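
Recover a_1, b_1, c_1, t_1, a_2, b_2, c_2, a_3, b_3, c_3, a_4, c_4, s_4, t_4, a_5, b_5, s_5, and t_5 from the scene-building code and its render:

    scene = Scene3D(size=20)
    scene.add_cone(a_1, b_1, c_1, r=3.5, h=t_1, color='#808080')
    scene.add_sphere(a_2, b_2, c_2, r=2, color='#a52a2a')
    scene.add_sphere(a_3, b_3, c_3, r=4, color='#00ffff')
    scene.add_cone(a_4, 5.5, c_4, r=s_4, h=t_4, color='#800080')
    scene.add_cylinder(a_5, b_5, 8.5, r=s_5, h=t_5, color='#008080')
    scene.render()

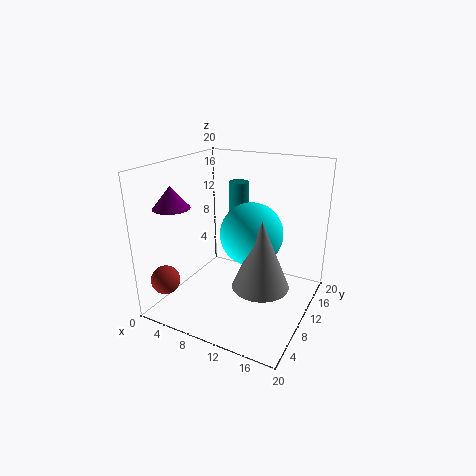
a_1 = 15.5
b_1 = 5.5
c_1 = 6.5
t_1 = 8.5
a_2 = 2
b_2 = 3.5
c_2 = 4.5
a_3 = 13
b_3 = 8
c_3 = 12
a_4 = 2.5
c_4 = 14.5
s_4 = 2.5
t_4 = 3
a_5 = 7.5
b_5 = 15
s_5 = 1.5
t_5 = 8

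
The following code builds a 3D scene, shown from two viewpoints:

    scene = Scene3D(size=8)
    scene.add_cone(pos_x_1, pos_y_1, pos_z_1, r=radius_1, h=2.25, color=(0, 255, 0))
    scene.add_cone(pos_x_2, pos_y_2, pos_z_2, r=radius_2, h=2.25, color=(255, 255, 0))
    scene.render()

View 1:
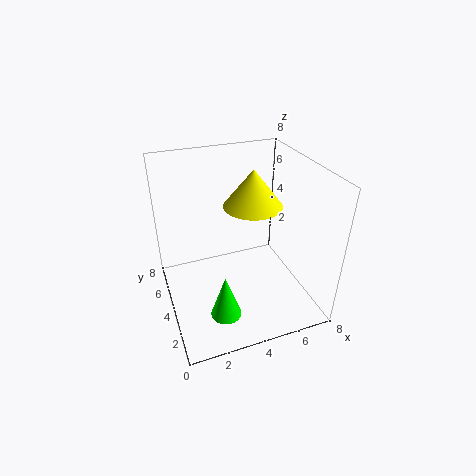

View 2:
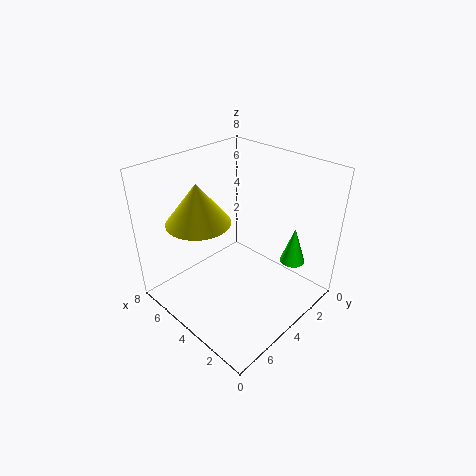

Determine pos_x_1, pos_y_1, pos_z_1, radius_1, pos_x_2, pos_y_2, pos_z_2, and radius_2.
pos_x_1 = 2.25; pos_y_1 = 1; pos_z_1 = 1.75; radius_1 = 0.75; pos_x_2 = 5.5; pos_y_2 = 5.5; pos_z_2 = 5; radius_2 = 1.75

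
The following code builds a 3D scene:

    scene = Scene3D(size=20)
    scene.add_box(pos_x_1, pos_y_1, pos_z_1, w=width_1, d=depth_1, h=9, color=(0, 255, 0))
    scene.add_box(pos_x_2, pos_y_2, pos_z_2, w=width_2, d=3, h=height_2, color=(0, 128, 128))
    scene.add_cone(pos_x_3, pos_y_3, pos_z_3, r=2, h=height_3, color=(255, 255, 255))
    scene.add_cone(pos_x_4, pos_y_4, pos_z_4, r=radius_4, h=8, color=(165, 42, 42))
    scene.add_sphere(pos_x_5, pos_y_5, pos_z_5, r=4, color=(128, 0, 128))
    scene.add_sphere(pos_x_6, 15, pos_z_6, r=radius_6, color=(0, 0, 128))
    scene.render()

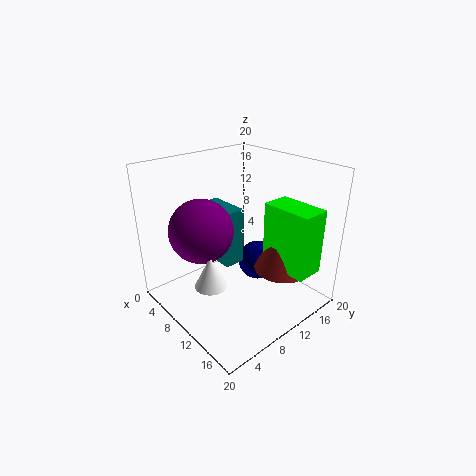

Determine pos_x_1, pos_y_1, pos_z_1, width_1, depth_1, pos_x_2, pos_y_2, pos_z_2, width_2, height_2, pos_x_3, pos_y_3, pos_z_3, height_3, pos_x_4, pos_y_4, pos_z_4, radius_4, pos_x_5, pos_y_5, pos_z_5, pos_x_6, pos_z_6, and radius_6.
pos_x_1 = 12
pos_y_1 = 13
pos_z_1 = 6
width_1 = 7
depth_1 = 4
pos_x_2 = 4
pos_y_2 = 8
pos_z_2 = 6
width_2 = 6
height_2 = 8
pos_x_3 = 13
pos_y_3 = 3
pos_z_3 = 7
height_3 = 4
pos_x_4 = 14
pos_y_4 = 15
pos_z_4 = 5
radius_4 = 4
pos_x_5 = 10
pos_y_5 = 4
pos_z_5 = 13
pos_x_6 = 9
pos_z_6 = 4
radius_6 = 3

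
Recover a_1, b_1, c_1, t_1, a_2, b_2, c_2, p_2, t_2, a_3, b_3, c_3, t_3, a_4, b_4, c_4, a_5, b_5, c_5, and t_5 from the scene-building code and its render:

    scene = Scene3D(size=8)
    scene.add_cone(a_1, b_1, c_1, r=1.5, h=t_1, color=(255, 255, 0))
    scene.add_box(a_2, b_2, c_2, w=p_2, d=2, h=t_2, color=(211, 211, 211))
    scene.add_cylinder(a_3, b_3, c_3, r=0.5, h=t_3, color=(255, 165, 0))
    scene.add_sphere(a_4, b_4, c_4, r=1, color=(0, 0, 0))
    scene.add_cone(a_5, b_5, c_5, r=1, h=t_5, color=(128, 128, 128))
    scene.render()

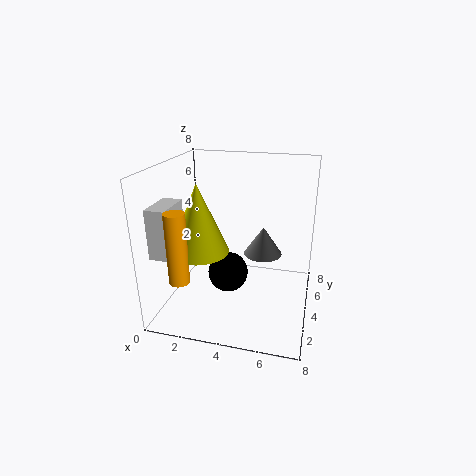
a_1 = 2.5, b_1 = 2, c_1 = 4, t_1 = 3.5, a_2 = 0.5, b_2 = 0.5, c_2 = 4, p_2 = 1, t_2 = 2.5, a_3 = 2, b_3 = 0.5, c_3 = 3, t_3 = 3.5, a_4 = 4, b_4 = 2, c_4 = 3, a_5 = 5.5, b_5 = 3.5, c_5 = 3.5, t_5 = 1.5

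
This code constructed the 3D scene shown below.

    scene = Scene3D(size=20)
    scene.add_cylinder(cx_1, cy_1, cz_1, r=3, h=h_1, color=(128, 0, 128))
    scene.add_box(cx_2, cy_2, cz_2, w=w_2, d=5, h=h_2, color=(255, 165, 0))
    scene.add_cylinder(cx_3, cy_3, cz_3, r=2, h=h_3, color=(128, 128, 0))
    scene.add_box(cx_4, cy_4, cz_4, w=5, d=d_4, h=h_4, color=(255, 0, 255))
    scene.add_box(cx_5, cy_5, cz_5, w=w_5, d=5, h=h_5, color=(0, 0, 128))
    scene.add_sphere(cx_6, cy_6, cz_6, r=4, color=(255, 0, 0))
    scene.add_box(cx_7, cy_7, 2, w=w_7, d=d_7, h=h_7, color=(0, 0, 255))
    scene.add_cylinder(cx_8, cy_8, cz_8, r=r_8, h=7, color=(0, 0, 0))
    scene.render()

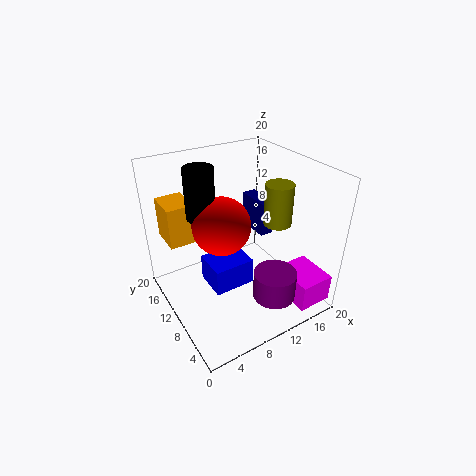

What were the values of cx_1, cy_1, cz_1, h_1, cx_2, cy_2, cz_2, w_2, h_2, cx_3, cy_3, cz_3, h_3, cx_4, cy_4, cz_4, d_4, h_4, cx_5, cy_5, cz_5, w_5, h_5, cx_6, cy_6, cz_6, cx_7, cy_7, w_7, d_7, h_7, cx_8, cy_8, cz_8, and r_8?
cx_1 = 13; cy_1 = 5; cz_1 = 2; h_1 = 4; cx_2 = 2; cy_2 = 15; cz_2 = 8; w_2 = 4; h_2 = 6; cx_3 = 16; cy_3 = 9; cz_3 = 11; h_3 = 6; cx_4 = 15; cy_4 = 1; cz_4 = 1; d_4 = 6; h_4 = 4; cx_5 = 14; cy_5 = 10; cz_5 = 9; w_5 = 2; h_5 = 5; cx_6 = 8; cy_6 = 11; cz_6 = 12; cx_7 = 6; cy_7 = 9; w_7 = 6; d_7 = 5; h_7 = 4; cx_8 = 6; cy_8 = 13; cz_8 = 13; r_8 = 2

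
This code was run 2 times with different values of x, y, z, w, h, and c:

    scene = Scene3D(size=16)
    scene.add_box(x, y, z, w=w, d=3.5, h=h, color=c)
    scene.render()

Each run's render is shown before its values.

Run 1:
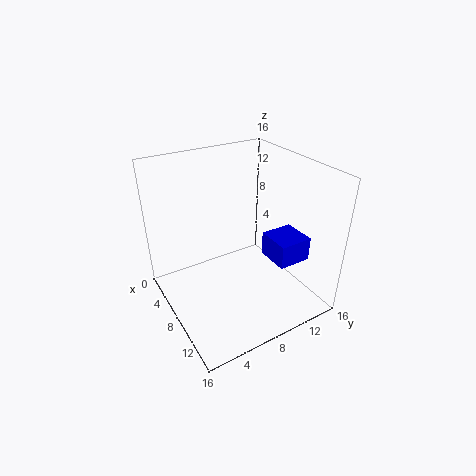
x = 10.5, y = 9.5, z = 7, w = 3.5, h = 2.5, c = 'blue'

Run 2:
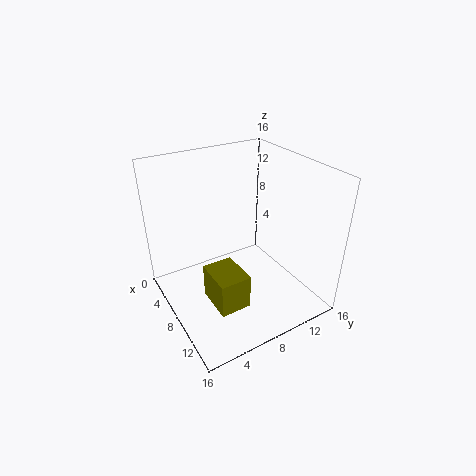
x = 7, y = 4, z = 1, w = 4.5, h = 4, c = 'olive'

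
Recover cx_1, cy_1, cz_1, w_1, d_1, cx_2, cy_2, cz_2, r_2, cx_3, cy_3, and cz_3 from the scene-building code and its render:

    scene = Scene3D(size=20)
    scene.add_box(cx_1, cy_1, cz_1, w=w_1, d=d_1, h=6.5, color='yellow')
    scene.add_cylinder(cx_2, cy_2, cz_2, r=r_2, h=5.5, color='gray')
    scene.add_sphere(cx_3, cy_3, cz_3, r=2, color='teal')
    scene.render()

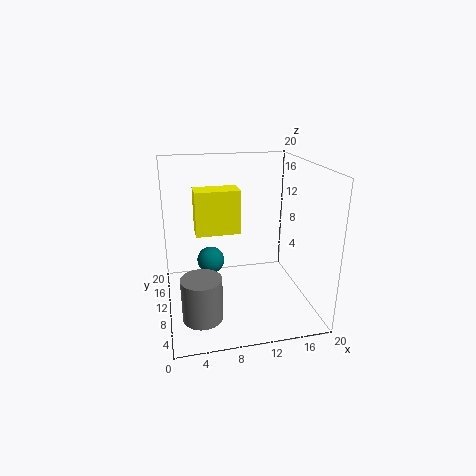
cx_1 = 4.5, cy_1 = 12.5, cz_1 = 9.5, w_1 = 6.5, d_1 = 3.5, cx_2 = 4, cy_2 = 3.5, cz_2 = 2.5, r_2 = 2.5, cx_3 = 6.5, cy_3 = 13, cz_3 = 5.5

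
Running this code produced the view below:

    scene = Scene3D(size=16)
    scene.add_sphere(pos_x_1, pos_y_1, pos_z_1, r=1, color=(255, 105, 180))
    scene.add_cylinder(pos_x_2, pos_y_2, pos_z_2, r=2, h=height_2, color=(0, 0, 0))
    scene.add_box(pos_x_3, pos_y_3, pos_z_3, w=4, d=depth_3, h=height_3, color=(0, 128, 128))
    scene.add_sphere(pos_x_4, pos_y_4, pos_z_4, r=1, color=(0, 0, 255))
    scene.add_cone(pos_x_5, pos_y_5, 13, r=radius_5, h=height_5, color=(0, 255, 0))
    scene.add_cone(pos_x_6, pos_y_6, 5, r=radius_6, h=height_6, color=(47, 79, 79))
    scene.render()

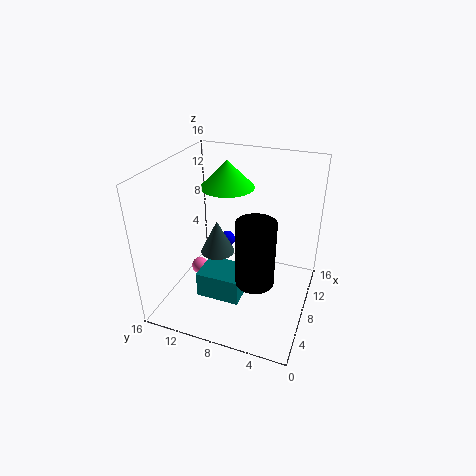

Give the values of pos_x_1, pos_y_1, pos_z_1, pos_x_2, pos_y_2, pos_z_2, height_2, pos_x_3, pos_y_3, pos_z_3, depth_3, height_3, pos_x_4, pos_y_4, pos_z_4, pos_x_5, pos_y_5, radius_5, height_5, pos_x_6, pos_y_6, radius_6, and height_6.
pos_x_1 = 8; pos_y_1 = 13; pos_z_1 = 3; pos_x_2 = 5; pos_y_2 = 5; pos_z_2 = 5; height_2 = 7; pos_x_3 = 5; pos_y_3 = 7; pos_z_3 = 1; depth_3 = 5; height_3 = 3; pos_x_4 = 12; pos_y_4 = 11; pos_z_4 = 5; pos_x_5 = 10; pos_y_5 = 10; radius_5 = 3; height_5 = 3; pos_x_6 = 9; pos_y_6 = 11; radius_6 = 2; height_6 = 4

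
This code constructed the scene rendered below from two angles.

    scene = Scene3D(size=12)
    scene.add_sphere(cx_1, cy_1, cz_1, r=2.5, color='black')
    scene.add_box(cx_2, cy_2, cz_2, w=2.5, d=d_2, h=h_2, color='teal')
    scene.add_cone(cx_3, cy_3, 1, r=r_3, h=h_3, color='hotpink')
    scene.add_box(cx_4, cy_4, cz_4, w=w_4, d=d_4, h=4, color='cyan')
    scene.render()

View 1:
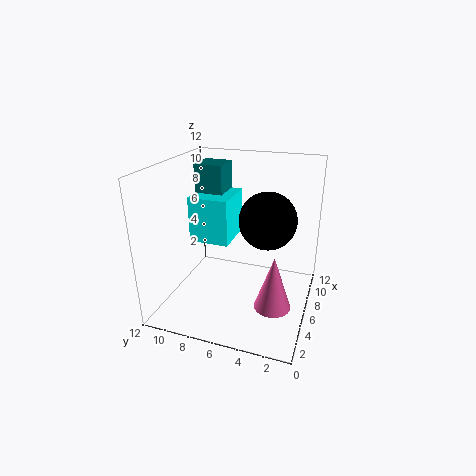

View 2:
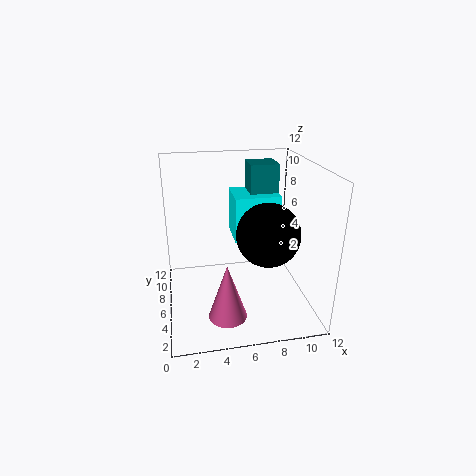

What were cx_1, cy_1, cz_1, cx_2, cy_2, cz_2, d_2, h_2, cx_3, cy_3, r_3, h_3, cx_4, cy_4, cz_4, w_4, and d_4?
cx_1 = 8
cy_1 = 4
cz_1 = 7
cx_2 = 7.5
cy_2 = 8
cz_2 = 8
d_2 = 2.5
h_2 = 3.5
cx_3 = 4.5
cy_3 = 2.5
r_3 = 1.5
h_3 = 4.5
cx_4 = 6
cy_4 = 7
cz_4 = 5
w_4 = 4
d_4 = 3.5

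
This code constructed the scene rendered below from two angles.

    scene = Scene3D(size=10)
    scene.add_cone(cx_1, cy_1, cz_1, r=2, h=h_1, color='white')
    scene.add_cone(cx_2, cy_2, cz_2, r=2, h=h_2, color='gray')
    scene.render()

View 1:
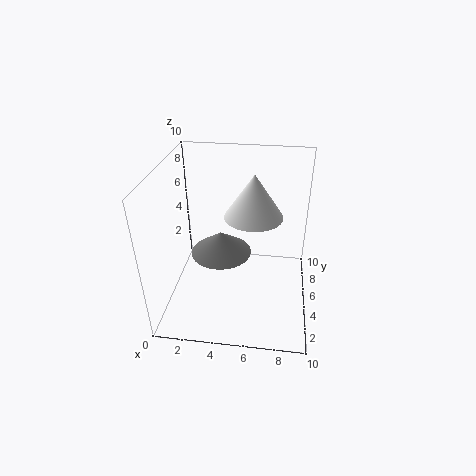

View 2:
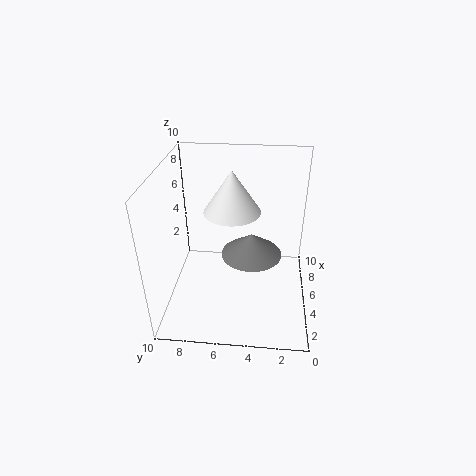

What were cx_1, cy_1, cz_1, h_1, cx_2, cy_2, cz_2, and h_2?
cx_1 = 6, cy_1 = 5.5, cz_1 = 6.5, h_1 = 3, cx_2 = 4, cy_2 = 4, cz_2 = 4.5, h_2 = 1.5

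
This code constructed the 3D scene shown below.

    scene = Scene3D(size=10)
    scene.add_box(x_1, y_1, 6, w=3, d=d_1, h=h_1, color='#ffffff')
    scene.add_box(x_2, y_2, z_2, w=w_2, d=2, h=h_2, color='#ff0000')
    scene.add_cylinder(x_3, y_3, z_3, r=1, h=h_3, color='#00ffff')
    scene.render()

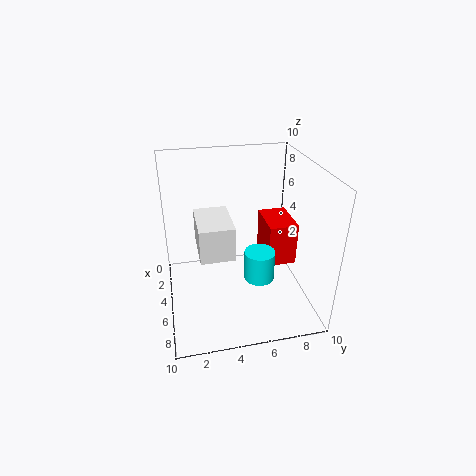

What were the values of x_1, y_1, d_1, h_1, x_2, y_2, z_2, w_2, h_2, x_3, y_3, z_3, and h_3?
x_1 = 6
y_1 = 2
d_1 = 2
h_1 = 2
x_2 = 3
y_2 = 7
z_2 = 3
w_2 = 3
h_2 = 3
x_3 = 7
y_3 = 6
z_3 = 3
h_3 = 2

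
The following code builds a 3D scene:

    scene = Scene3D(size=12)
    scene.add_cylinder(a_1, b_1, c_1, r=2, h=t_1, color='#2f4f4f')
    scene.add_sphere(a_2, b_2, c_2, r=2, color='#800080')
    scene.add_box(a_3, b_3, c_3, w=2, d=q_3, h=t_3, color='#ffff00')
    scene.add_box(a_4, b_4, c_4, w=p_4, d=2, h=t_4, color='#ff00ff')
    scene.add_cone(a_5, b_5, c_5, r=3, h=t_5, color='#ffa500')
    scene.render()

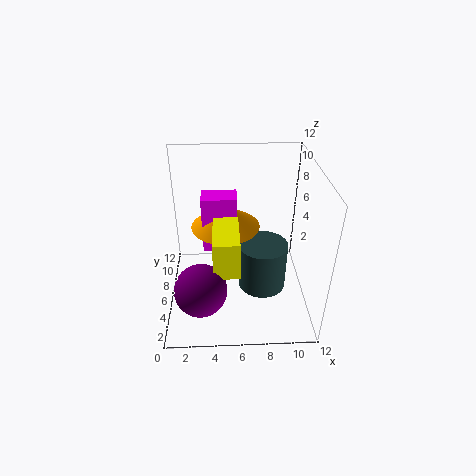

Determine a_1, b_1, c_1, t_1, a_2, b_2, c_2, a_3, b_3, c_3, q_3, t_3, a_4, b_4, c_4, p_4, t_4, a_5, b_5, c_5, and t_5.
a_1 = 8, b_1 = 5, c_1 = 2, t_1 = 4, a_2 = 3, b_2 = 2, c_2 = 4, a_3 = 4, b_3 = 2, c_3 = 5, q_3 = 4, t_3 = 3, a_4 = 3, b_4 = 7, c_4 = 4, p_4 = 3, t_4 = 5, a_5 = 5, b_5 = 8, c_5 = 6, t_5 = 2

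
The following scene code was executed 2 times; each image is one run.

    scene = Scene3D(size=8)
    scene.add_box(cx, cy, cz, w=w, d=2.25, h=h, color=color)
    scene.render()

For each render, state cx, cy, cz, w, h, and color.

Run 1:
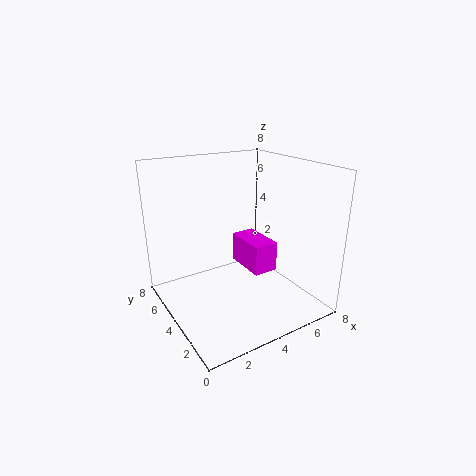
cx = 3.5, cy = 1.5, cz = 3, w = 1.25, h = 1.5, color = 'magenta'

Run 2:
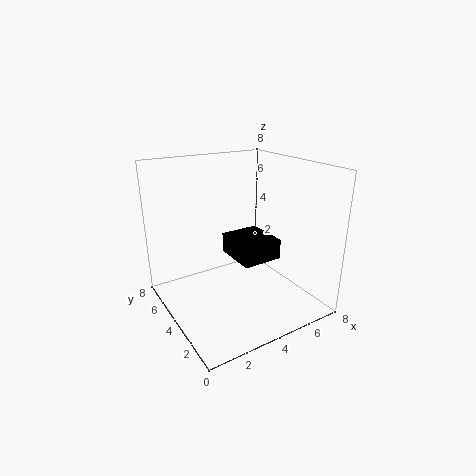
cx = 2.75, cy = 1.25, cz = 3.75, w = 2, h = 1, color = 'black'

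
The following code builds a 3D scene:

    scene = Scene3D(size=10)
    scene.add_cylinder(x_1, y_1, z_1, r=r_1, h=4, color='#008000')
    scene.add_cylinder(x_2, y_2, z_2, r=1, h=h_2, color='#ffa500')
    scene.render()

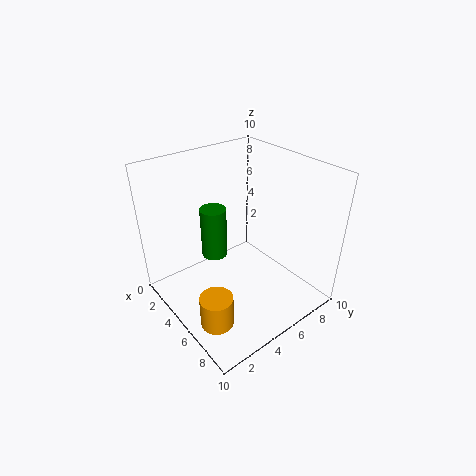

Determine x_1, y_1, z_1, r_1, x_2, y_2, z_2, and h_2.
x_1 = 2; y_1 = 5; z_1 = 2; r_1 = 1; x_2 = 8; y_2 = 1; z_2 = 2; h_2 = 2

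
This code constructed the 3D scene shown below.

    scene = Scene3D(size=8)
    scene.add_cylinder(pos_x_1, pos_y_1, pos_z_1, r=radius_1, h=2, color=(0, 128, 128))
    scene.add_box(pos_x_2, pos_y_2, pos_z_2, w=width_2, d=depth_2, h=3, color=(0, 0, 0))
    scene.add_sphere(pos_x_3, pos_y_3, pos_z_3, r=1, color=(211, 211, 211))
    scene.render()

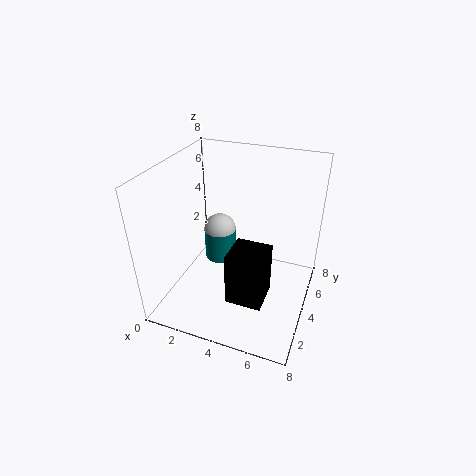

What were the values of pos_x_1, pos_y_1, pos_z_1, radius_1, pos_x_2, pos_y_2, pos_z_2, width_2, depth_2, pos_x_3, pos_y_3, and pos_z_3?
pos_x_1 = 2
pos_y_1 = 6
pos_z_1 = 1
radius_1 = 1
pos_x_2 = 4
pos_y_2 = 2
pos_z_2 = 1
width_2 = 2
depth_2 = 2
pos_x_3 = 2
pos_y_3 = 6
pos_z_3 = 3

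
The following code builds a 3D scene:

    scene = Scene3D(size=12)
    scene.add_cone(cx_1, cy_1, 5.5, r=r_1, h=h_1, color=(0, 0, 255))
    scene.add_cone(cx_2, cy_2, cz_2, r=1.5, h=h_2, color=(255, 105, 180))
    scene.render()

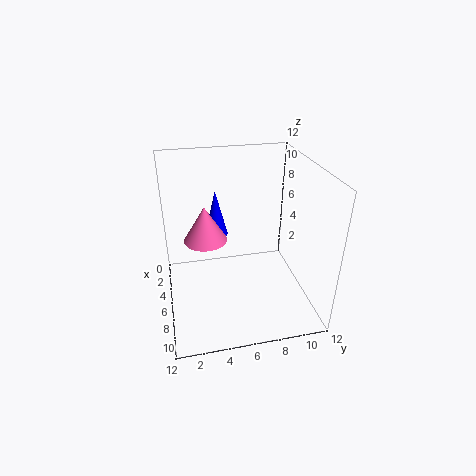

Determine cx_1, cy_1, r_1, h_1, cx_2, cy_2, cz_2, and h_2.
cx_1 = 4, cy_1 = 4.5, r_1 = 1, h_1 = 4, cx_2 = 9, cy_2 = 3, cz_2 = 8, h_2 = 2.5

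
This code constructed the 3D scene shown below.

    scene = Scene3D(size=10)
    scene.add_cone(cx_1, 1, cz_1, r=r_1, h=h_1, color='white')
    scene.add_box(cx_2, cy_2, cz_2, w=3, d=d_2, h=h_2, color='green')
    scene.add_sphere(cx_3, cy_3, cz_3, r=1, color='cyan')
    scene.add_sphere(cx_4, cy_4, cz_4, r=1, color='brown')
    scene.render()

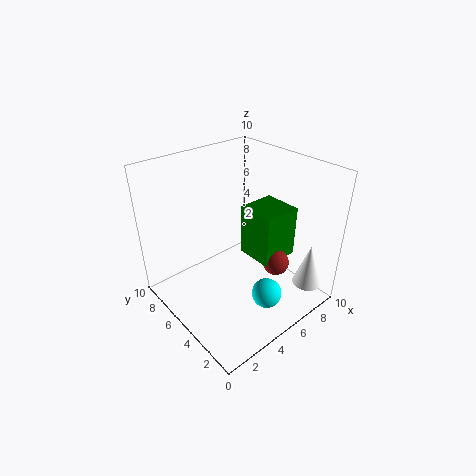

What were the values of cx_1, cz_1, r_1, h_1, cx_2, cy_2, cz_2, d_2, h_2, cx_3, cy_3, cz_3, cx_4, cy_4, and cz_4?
cx_1 = 8, cz_1 = 2, r_1 = 1, h_1 = 3, cx_2 = 7, cy_2 = 4, cz_2 = 2, d_2 = 3, h_2 = 4, cx_3 = 5, cy_3 = 2, cz_3 = 2, cx_4 = 8, cy_4 = 4, cz_4 = 2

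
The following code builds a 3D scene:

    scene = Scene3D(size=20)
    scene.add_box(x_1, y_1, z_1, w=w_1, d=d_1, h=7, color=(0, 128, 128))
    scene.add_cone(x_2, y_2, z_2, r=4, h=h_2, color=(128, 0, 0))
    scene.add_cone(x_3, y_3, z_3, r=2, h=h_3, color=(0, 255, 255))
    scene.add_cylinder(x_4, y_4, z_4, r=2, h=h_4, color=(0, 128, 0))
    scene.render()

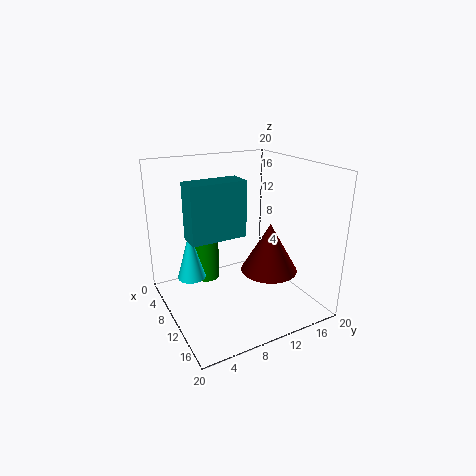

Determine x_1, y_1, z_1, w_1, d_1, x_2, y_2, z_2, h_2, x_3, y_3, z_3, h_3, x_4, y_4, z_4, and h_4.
x_1 = 11; y_1 = 2; z_1 = 12; w_1 = 3; d_1 = 7; x_2 = 12; y_2 = 14; z_2 = 5; h_2 = 7; x_3 = 7; y_3 = 4; z_3 = 4; h_3 = 7; x_4 = 3; y_4 = 8; z_4 = 1; h_4 = 10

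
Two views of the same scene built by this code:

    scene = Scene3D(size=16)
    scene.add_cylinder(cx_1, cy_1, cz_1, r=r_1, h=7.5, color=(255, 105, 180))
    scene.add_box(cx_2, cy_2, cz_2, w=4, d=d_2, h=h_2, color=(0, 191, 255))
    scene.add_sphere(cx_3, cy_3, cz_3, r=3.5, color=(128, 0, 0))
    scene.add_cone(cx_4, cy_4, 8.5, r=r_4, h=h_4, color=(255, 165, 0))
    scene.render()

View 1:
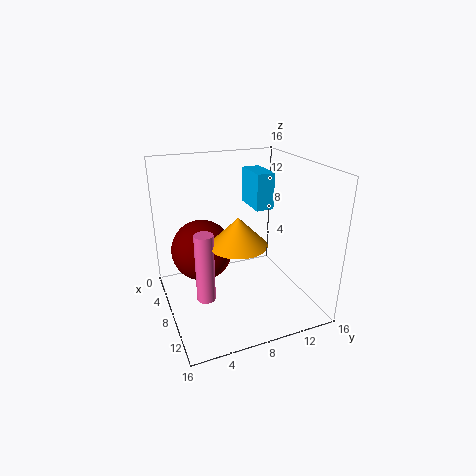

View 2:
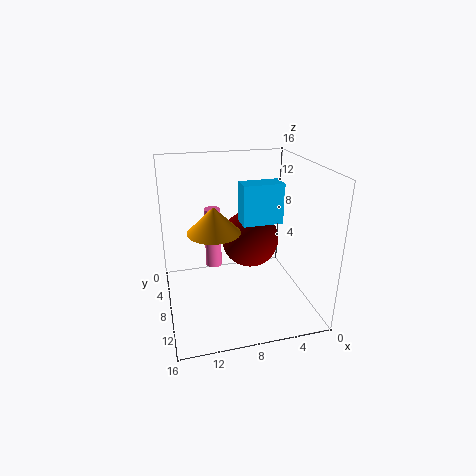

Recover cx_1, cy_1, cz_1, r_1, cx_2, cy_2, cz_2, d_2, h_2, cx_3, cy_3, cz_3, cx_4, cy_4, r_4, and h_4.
cx_1 = 10
cy_1 = 3.5
cz_1 = 2.5
r_1 = 1
cx_2 = 4.5
cy_2 = 10
cz_2 = 11
d_2 = 2
h_2 = 4
cx_3 = 5.5
cy_3 = 4.5
cz_3 = 6
cx_4 = 10.5
cy_4 = 7
r_4 = 3
h_4 = 3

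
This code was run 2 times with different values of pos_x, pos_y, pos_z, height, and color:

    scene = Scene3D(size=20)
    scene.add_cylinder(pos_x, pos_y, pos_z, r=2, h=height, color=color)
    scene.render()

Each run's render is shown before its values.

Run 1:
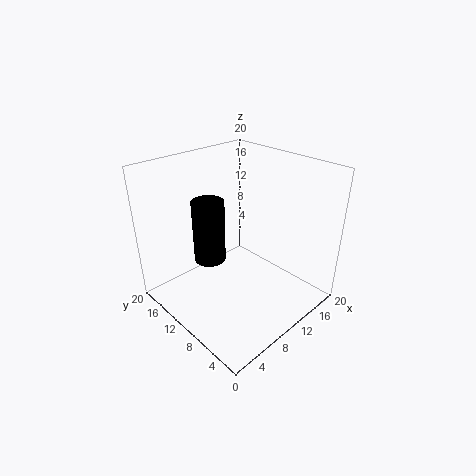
pos_x = 5; pos_y = 10; pos_z = 9; height = 8; color = 'black'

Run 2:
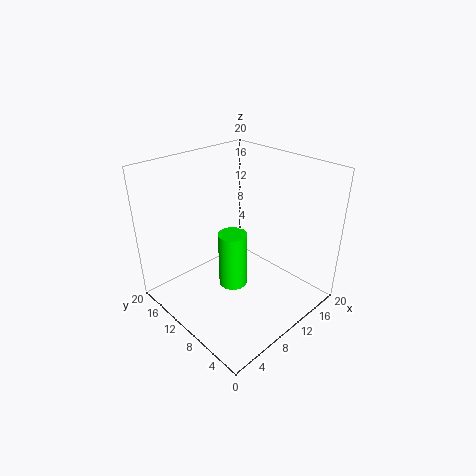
pos_x = 9; pos_y = 10; pos_z = 3; height = 8; color = 'lime'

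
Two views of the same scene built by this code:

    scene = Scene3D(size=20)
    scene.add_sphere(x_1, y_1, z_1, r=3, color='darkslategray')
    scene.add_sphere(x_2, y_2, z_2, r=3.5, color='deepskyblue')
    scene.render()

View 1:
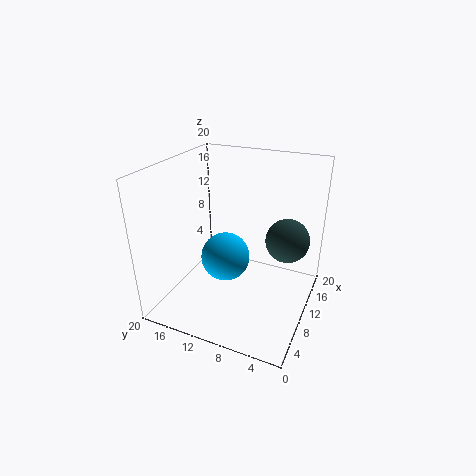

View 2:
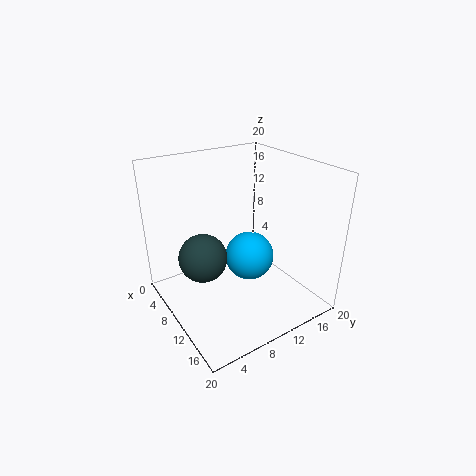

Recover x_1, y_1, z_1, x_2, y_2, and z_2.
x_1 = 12, y_1 = 3.5, z_1 = 10, x_2 = 10, y_2 = 12, z_2 = 6.5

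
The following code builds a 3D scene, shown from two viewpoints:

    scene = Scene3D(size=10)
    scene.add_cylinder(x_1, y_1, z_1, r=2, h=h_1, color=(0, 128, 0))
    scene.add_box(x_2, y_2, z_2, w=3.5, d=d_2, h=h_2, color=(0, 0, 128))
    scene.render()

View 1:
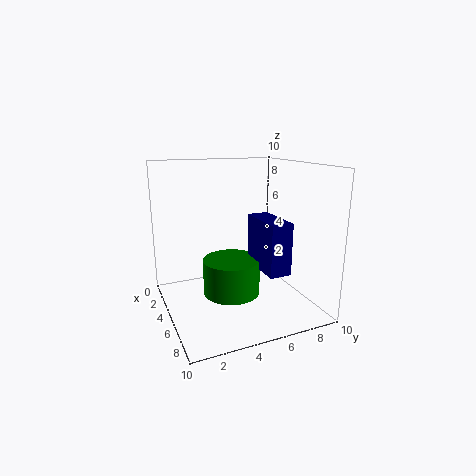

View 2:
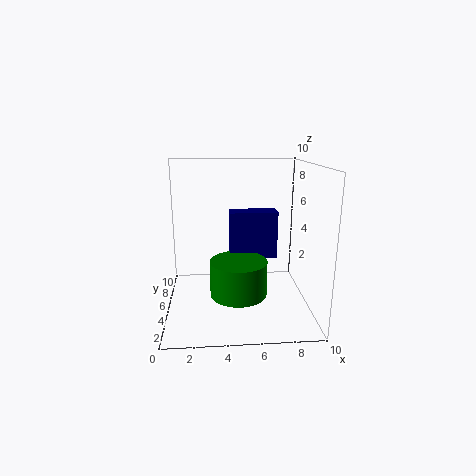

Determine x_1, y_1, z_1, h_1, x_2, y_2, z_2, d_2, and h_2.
x_1 = 5, y_1 = 4.5, z_1 = 1, h_1 = 2.5, x_2 = 4.5, y_2 = 6, z_2 = 3, d_2 = 1.5, h_2 = 3.5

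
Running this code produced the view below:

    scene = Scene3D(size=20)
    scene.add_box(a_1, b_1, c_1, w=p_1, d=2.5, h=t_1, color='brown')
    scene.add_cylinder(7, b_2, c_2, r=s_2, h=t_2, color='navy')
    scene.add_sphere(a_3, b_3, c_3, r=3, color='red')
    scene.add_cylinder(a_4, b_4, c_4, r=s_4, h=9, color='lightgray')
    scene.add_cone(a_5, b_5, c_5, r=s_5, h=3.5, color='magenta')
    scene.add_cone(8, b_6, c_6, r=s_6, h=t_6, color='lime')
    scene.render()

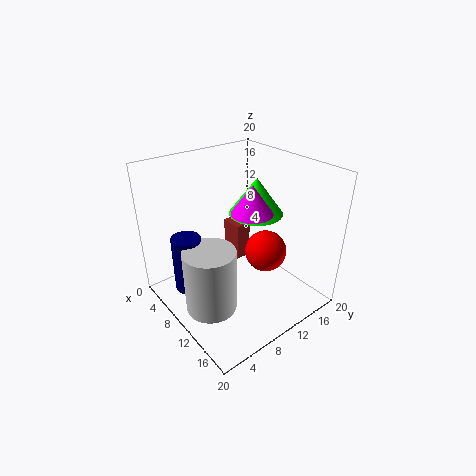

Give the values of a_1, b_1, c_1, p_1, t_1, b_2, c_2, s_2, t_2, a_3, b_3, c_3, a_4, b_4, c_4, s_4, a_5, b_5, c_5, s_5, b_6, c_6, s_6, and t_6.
a_1 = 2; b_1 = 13.5; c_1 = 2.5; p_1 = 3.5; t_1 = 6; b_2 = 3.5; c_2 = 3; s_2 = 2; t_2 = 8; a_3 = 11.5; b_3 = 14; c_3 = 7; a_4 = 11; b_4 = 4.5; c_4 = 1.5; s_4 = 3.5; a_5 = 14.5; b_5 = 8.5; c_5 = 16; s_5 = 2.5; b_6 = 15; c_6 = 11.5; s_6 = 4; t_6 = 5.5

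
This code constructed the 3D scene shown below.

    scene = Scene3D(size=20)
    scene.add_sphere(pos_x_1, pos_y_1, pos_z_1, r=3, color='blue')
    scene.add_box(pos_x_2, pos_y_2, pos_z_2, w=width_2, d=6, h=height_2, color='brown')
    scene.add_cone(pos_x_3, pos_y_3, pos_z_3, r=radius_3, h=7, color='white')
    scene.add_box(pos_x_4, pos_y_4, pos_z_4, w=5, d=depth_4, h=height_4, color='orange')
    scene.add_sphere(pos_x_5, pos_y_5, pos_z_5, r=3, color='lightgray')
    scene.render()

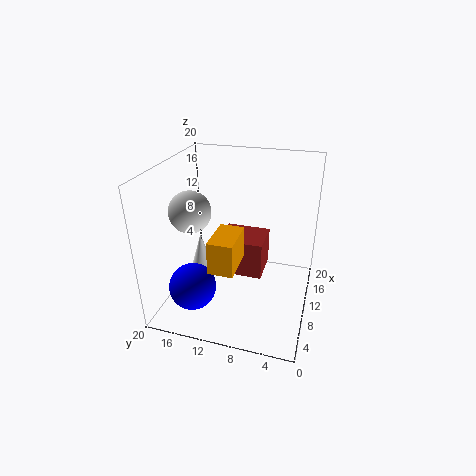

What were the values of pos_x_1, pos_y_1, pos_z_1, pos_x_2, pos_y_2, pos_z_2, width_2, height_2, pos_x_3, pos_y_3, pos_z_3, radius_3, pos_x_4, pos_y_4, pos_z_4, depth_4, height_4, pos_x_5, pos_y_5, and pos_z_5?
pos_x_1 = 3
pos_y_1 = 14
pos_z_1 = 6
pos_x_2 = 7
pos_y_2 = 6
pos_z_2 = 6
width_2 = 5
height_2 = 5
pos_x_3 = 13
pos_y_3 = 17
pos_z_3 = 1
radius_3 = 2
pos_x_4 = 1
pos_y_4 = 8
pos_z_4 = 10
depth_4 = 3
height_4 = 4
pos_x_5 = 10
pos_y_5 = 17
pos_z_5 = 13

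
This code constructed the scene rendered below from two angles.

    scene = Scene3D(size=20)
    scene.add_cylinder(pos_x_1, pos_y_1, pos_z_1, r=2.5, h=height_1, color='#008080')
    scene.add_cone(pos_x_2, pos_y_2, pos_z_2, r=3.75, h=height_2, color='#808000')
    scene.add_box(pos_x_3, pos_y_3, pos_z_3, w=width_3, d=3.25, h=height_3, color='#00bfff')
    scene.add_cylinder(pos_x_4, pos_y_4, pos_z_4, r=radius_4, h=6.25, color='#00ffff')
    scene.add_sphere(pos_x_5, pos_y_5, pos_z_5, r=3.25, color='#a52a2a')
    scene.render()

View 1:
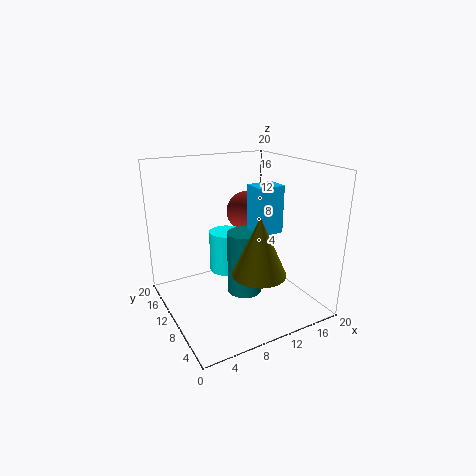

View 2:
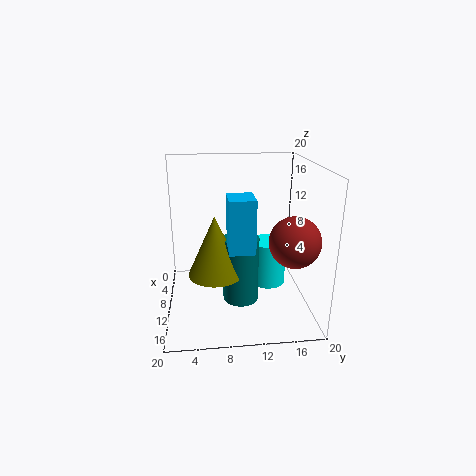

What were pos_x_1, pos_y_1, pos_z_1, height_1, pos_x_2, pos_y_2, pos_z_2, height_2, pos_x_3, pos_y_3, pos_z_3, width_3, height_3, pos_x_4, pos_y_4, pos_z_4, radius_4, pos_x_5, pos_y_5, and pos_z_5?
pos_x_1 = 11.25
pos_y_1 = 10.25
pos_z_1 = 1.25
height_1 = 9.25
pos_x_2 = 11.5
pos_y_2 = 6.75
pos_z_2 = 5.5
height_2 = 8.25
pos_x_3 = 12.25
pos_y_3 = 8.25
pos_z_3 = 10.25
width_3 = 4
height_3 = 6.75
pos_x_4 = 10.25
pos_y_4 = 14.25
pos_z_4 = 3.25
radius_4 = 2.5
pos_x_5 = 15.25
pos_y_5 = 16.5
pos_z_5 = 11.25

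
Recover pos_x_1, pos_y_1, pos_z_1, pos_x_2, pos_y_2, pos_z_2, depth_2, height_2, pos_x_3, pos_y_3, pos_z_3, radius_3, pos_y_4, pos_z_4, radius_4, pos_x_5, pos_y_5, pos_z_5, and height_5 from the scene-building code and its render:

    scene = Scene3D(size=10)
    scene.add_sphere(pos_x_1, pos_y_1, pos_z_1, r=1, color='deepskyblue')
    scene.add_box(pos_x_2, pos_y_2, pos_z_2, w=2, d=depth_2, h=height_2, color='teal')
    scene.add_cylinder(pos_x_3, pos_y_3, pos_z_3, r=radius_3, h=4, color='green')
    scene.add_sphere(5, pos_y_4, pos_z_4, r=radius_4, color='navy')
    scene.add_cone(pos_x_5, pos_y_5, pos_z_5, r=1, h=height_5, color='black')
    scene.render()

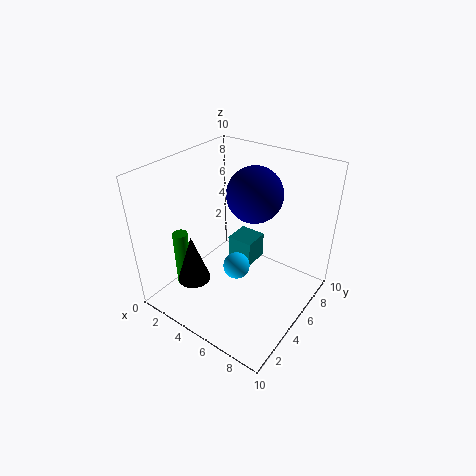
pos_x_1 = 4.5; pos_y_1 = 5.5; pos_z_1 = 2; pos_x_2 = 3; pos_y_2 = 6.5; pos_z_2 = 1.5; depth_2 = 2; height_2 = 2; pos_x_3 = 2.5; pos_y_3 = 2; pos_z_3 = 2; radius_3 = 0.5; pos_y_4 = 7; pos_z_4 = 7.5; radius_4 = 2; pos_x_5 = 4.5; pos_y_5 = 1; pos_z_5 = 4; height_5 = 3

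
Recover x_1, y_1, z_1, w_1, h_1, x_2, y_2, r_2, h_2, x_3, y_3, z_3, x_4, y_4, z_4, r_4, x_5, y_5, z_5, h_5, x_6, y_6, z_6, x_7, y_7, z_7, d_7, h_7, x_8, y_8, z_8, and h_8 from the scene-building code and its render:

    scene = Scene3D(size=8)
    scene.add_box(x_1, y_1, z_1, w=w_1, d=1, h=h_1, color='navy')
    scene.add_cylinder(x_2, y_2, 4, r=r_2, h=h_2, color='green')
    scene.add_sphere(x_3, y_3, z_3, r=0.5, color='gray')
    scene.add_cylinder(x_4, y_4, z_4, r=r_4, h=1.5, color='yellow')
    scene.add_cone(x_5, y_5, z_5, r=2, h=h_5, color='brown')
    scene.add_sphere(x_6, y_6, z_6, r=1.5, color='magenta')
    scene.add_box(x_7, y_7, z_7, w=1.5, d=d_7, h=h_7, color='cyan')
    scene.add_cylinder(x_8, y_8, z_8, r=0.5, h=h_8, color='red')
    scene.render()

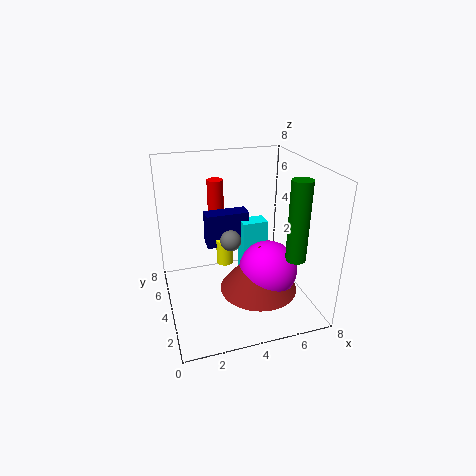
x_1 = 2.5
y_1 = 5
z_1 = 3
w_1 = 2.5
h_1 = 2
x_2 = 6
y_2 = 1
r_2 = 0.5
h_2 = 4
x_3 = 3
y_3 = 2
z_3 = 5
x_4 = 3.5
y_4 = 5
z_4 = 2
r_4 = 0.5
x_5 = 4.5
y_5 = 2
z_5 = 2
h_5 = 2.5
x_6 = 5
y_6 = 2
z_6 = 3
x_7 = 4.5
y_7 = 4.5
z_7 = 1
d_7 = 1
h_7 = 3.5
x_8 = 3.5
y_8 = 7
z_8 = 4.5
h_8 = 2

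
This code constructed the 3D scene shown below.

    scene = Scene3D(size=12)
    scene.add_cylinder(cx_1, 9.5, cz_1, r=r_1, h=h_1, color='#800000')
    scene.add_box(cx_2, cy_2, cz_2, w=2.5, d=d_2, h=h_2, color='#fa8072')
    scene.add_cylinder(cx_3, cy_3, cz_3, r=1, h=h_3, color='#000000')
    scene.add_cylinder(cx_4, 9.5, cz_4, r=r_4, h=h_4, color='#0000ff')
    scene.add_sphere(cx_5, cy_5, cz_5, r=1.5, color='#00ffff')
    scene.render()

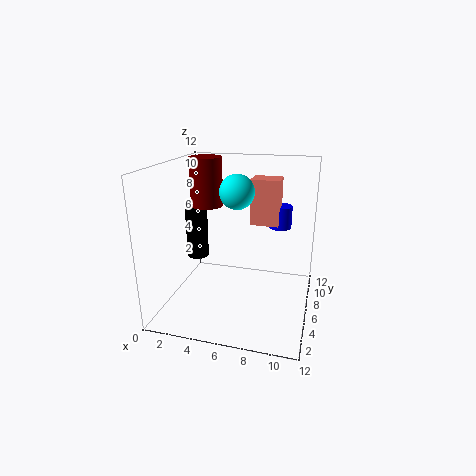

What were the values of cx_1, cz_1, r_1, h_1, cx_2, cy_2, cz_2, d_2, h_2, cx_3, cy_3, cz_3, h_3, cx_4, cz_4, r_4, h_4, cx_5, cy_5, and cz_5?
cx_1 = 2; cz_1 = 7.5; r_1 = 1.5; h_1 = 4.5; cx_2 = 6.5; cy_2 = 8; cz_2 = 6.5; d_2 = 2; h_2 = 4; cx_3 = 1.5; cy_3 = 8; cz_3 = 3; h_3 = 4.5; cx_4 = 9; cz_4 = 6; r_4 = 1; h_4 = 2; cx_5 = 5.5; cy_5 = 7.5; cz_5 = 9.5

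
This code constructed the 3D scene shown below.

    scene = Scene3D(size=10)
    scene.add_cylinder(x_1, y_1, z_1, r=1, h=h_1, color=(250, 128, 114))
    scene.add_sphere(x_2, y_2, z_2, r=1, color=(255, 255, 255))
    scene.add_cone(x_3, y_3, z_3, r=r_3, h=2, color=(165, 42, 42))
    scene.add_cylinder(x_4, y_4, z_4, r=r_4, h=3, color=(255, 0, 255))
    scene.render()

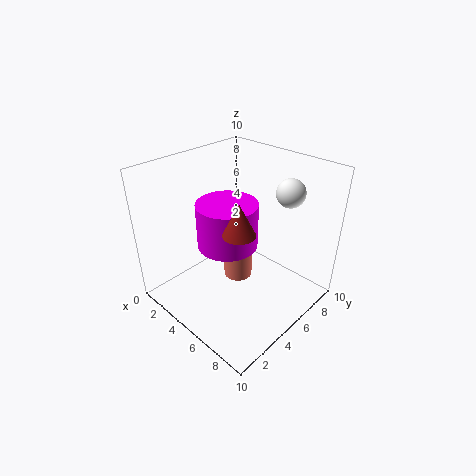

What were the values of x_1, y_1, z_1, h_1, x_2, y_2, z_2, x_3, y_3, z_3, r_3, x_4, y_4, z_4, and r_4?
x_1 = 5
y_1 = 5
z_1 = 2
h_1 = 2
x_2 = 7
y_2 = 8
z_2 = 8
x_3 = 7
y_3 = 3
z_3 = 7
r_3 = 1
x_4 = 5
y_4 = 4
z_4 = 5
r_4 = 2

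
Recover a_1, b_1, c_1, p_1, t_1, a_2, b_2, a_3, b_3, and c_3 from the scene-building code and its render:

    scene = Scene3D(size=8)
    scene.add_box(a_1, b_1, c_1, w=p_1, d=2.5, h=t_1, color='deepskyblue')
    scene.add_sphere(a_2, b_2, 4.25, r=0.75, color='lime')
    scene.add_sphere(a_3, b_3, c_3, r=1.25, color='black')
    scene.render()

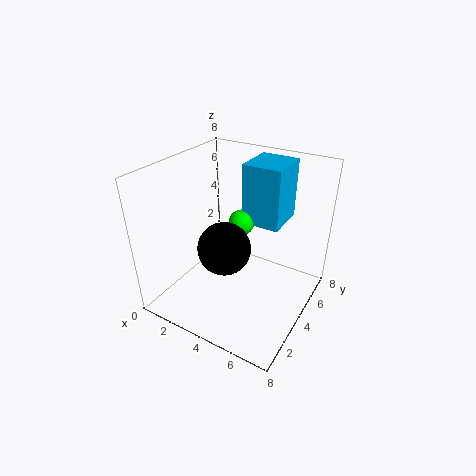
a_1 = 3.5
b_1 = 5.25
c_1 = 4.25
p_1 = 2.25
t_1 = 3.5
a_2 = 3.5
b_2 = 5.25
a_3 = 4.75
b_3 = 1.5
c_3 = 5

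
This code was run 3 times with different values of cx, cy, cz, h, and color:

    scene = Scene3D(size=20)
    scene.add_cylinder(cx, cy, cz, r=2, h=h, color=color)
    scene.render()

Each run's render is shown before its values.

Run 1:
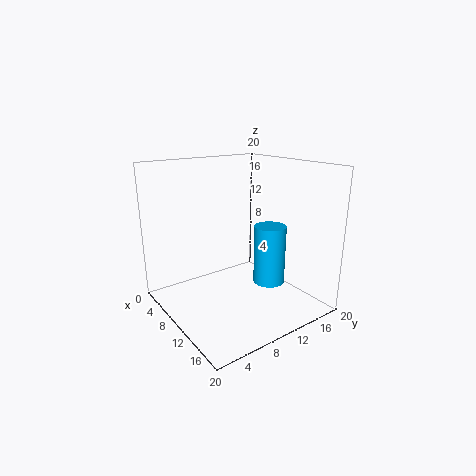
cx = 15.5; cy = 11; cz = 5.5; h = 7.5; color = 'deepskyblue'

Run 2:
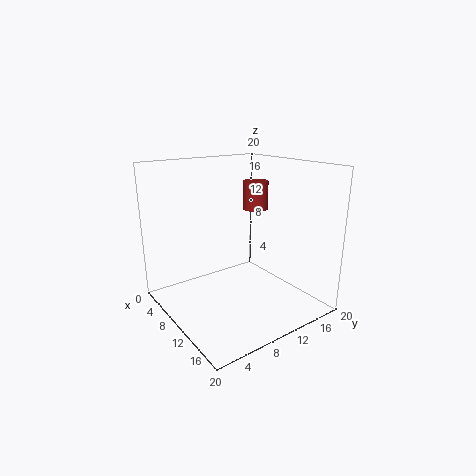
cx = 5; cy = 17; cz = 12; h = 4.5; color = 'brown'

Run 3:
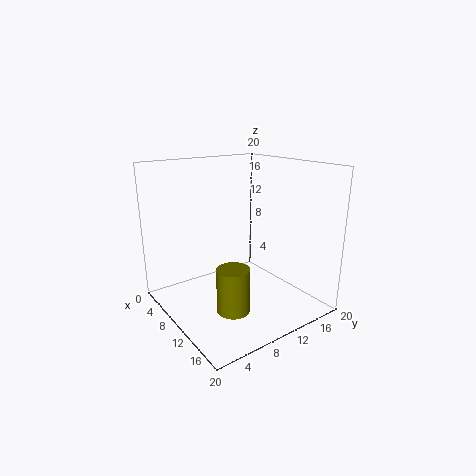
cx = 16; cy = 5; cz = 3.5; h = 5.5; color = 'olive'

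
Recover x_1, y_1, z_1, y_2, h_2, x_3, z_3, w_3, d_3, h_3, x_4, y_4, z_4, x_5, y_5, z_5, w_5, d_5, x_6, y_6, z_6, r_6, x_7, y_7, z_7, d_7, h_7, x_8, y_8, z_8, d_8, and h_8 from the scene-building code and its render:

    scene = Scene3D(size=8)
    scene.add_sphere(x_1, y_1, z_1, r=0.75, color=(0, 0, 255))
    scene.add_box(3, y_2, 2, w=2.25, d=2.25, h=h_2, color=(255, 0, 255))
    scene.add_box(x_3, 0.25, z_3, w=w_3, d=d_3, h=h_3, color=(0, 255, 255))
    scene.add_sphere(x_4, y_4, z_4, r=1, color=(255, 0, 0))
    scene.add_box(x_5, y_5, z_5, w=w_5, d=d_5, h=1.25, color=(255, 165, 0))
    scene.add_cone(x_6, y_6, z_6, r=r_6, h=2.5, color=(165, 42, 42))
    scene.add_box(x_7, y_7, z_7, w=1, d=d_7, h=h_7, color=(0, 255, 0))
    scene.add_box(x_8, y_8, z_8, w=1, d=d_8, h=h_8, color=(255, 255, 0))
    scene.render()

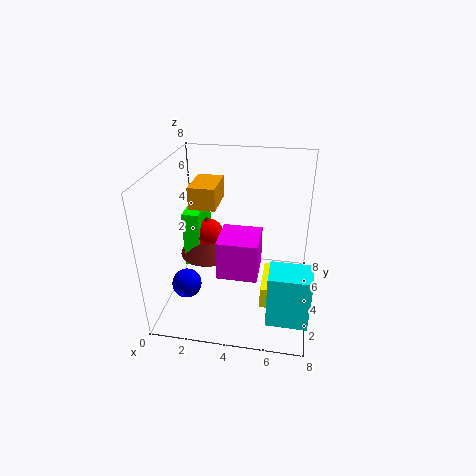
x_1 = 1.75; y_1 = 1.5; z_1 = 2.5; y_2 = 2.75; h_2 = 2.25; x_3 = 6; z_3 = 1.5; w_3 = 2; d_3 = 1.5; h_3 = 2.75; x_4 = 1.75; y_4 = 5.75; z_4 = 3; x_5 = 1.25; y_5 = 4; z_5 = 5.5; w_5 = 1.5; d_5 = 2.25; x_6 = 1.75; y_6 = 5.75; z_6 = 1.75; r_6 = 1.75; x_7 = 0.5; y_7 = 4.75; z_7 = 1.25; d_7 = 2.75; h_7 = 3.5; x_8 = 5.5; y_8 = 2.25; z_8 = 0.75; d_8 = 2.5; h_8 = 1.25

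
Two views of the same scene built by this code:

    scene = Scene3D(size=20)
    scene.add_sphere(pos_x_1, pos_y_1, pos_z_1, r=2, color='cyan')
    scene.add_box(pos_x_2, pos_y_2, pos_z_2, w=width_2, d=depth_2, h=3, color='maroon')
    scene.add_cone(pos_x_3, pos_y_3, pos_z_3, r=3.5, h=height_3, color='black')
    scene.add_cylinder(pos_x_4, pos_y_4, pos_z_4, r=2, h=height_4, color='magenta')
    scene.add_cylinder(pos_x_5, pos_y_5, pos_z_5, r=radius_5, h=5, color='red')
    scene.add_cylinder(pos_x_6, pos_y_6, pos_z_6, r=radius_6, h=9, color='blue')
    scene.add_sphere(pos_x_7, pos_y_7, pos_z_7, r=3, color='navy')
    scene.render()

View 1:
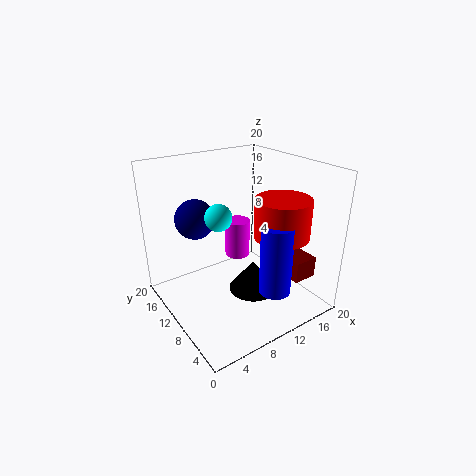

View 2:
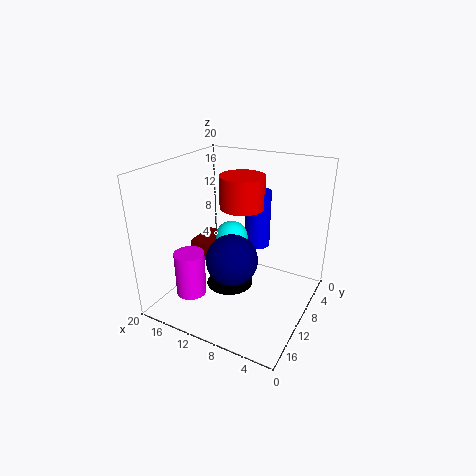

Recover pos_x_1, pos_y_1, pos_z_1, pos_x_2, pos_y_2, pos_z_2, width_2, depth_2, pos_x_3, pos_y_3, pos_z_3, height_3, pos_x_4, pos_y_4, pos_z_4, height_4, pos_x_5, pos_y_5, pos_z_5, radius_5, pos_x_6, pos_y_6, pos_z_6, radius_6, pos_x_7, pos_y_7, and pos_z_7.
pos_x_1 = 9, pos_y_1 = 13.5, pos_z_1 = 12, pos_x_2 = 15.5, pos_y_2 = 3.5, pos_z_2 = 4, width_2 = 3.5, depth_2 = 5.5, pos_x_3 = 12, pos_y_3 = 9, pos_z_3 = 1.5, height_3 = 4.5, pos_x_4 = 14, pos_y_4 = 16, pos_z_4 = 3.5, height_4 = 6, pos_x_5 = 12.5, pos_y_5 = 4, pos_z_5 = 12, radius_5 = 3.5, pos_x_6 = 10.5, pos_y_6 = 2.5, pos_z_6 = 5.5, radius_6 = 2, pos_x_7 = 7, pos_y_7 = 17, pos_z_7 = 11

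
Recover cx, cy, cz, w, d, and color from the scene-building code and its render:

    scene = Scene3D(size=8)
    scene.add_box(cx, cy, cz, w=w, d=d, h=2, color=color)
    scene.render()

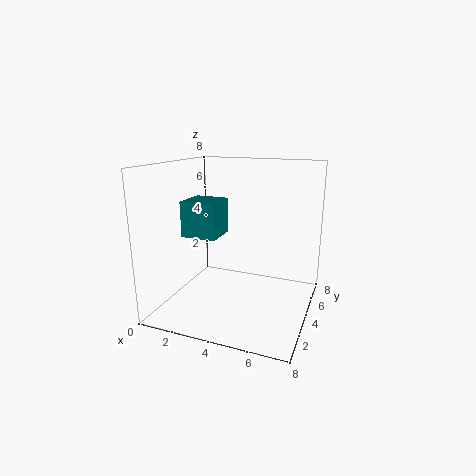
cx = 1
cy = 3
cz = 4
w = 2
d = 2
color = 'teal'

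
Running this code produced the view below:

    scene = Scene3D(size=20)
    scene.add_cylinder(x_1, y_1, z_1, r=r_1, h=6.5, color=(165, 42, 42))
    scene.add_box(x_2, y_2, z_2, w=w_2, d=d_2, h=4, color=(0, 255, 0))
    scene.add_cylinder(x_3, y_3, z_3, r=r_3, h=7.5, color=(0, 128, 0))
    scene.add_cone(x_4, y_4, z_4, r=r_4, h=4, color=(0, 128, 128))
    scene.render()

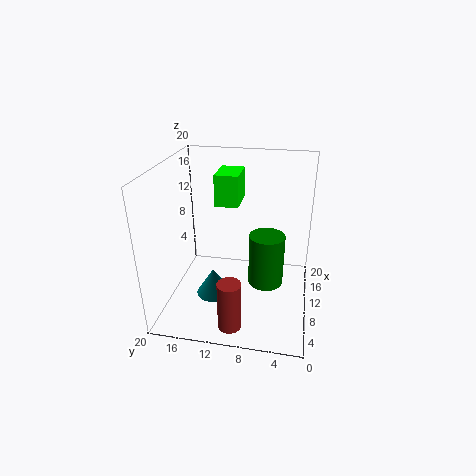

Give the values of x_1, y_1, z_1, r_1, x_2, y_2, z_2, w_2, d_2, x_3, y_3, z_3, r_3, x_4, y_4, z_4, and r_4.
x_1 = 2, y_1 = 9.5, z_1 = 1.5, r_1 = 1.5, x_2 = 7.5, y_2 = 9.5, z_2 = 15.5, w_2 = 4.5, d_2 = 3, x_3 = 10.5, y_3 = 6, z_3 = 3, r_3 = 2.5, x_4 = 9, y_4 = 13.5, z_4 = 1, r_4 = 2.5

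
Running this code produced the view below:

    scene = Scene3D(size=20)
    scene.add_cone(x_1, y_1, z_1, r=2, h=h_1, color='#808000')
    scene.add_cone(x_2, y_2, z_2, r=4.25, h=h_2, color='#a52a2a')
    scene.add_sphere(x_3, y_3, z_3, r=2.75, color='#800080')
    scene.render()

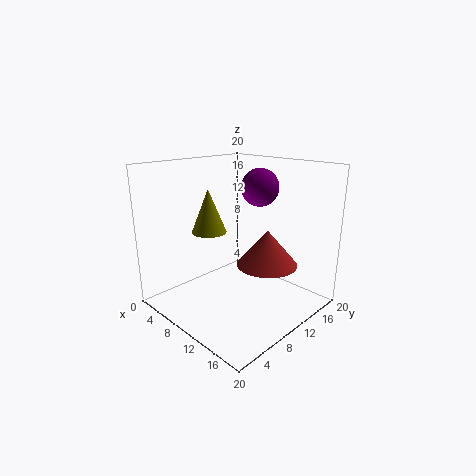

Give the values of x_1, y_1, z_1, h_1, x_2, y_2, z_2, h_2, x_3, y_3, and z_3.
x_1 = 12.25
y_1 = 3
z_1 = 13.25
h_1 = 5
x_2 = 13.25
y_2 = 12.5
z_2 = 6.25
h_2 = 5
x_3 = 9.5
y_3 = 15
z_3 = 16.25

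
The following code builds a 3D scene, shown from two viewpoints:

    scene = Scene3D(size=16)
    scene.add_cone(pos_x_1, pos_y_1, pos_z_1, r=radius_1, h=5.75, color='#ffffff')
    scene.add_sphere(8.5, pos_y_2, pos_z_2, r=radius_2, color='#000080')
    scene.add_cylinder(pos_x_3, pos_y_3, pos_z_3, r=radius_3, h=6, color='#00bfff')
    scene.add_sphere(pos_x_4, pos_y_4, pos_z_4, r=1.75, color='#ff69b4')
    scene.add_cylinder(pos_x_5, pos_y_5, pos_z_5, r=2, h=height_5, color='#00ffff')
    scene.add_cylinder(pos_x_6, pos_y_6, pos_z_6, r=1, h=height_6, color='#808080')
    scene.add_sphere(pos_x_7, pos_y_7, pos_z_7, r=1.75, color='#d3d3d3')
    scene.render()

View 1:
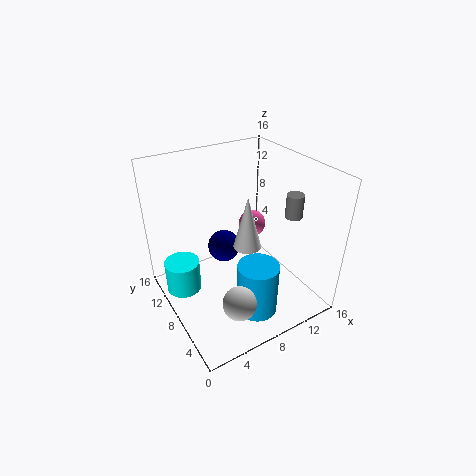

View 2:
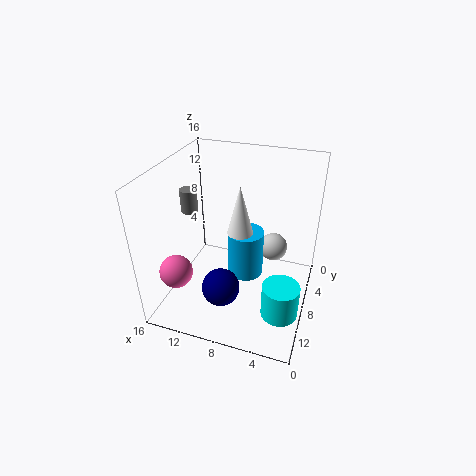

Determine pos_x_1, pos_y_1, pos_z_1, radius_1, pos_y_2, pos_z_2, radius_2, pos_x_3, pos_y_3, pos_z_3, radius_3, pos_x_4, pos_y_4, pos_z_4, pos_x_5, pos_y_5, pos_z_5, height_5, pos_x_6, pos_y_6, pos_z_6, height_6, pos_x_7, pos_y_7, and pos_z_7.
pos_x_1 = 8.25
pos_y_1 = 6.5
pos_z_1 = 7.75
radius_1 = 1.5
pos_y_2 = 12.25
pos_z_2 = 4.25
radius_2 = 2
pos_x_3 = 8.25
pos_y_3 = 4.25
pos_z_3 = 0.5
radius_3 = 2.25
pos_x_4 = 13.25
pos_y_4 = 13
pos_z_4 = 5.75
pos_x_5 = 2.25
pos_y_5 = 11
pos_z_5 = 1.25
height_5 = 3.75
pos_x_6 = 14.5
pos_y_6 = 6.5
pos_z_6 = 9.5
height_6 = 2.75
pos_x_7 = 5
pos_y_7 = 2.75
pos_z_7 = 4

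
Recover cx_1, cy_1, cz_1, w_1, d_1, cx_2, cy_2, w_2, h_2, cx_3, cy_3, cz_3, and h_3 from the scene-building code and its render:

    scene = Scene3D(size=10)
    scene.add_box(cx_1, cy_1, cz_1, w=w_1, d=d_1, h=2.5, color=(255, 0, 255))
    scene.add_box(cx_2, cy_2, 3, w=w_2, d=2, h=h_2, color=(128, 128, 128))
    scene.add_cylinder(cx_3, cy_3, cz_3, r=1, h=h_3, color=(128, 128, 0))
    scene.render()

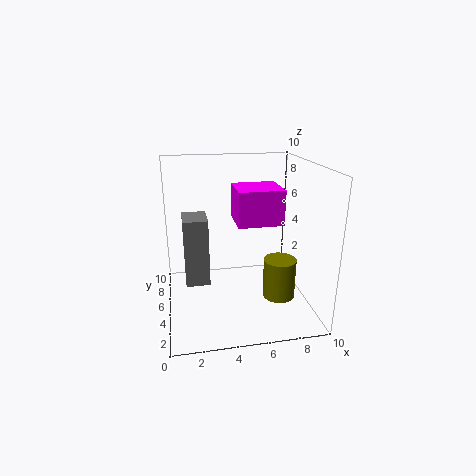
cx_1 = 5, cy_1 = 4.75, cz_1 = 5.75, w_1 = 3.25, d_1 = 3, cx_2 = 1.25, cy_2 = 2.5, w_2 = 1.5, h_2 = 4.25, cx_3 = 7, cy_3 = 1.75, cz_3 = 2.25, h_3 = 2.5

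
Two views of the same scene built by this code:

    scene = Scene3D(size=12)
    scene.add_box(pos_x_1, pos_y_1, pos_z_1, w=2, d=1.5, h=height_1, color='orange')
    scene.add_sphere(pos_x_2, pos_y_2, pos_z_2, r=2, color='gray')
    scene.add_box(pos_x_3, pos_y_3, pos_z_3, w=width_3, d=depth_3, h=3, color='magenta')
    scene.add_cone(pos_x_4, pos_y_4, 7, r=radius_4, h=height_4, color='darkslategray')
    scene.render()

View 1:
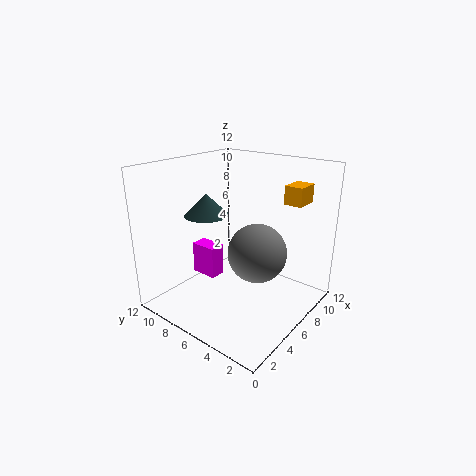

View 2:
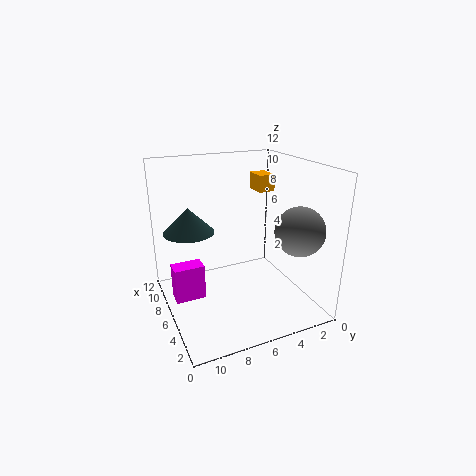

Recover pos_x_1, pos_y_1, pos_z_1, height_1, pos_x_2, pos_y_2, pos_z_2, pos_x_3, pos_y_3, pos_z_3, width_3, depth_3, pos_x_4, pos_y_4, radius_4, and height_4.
pos_x_1 = 8, pos_y_1 = 1.5, pos_z_1 = 9, height_1 = 1.5, pos_x_2 = 3, pos_y_2 = 2, pos_z_2 = 7, pos_x_3 = 6, pos_y_3 = 9, pos_z_3 = 1, width_3 = 1.5, depth_3 = 2.5, pos_x_4 = 6.5, pos_y_4 = 10, radius_4 = 2, height_4 = 2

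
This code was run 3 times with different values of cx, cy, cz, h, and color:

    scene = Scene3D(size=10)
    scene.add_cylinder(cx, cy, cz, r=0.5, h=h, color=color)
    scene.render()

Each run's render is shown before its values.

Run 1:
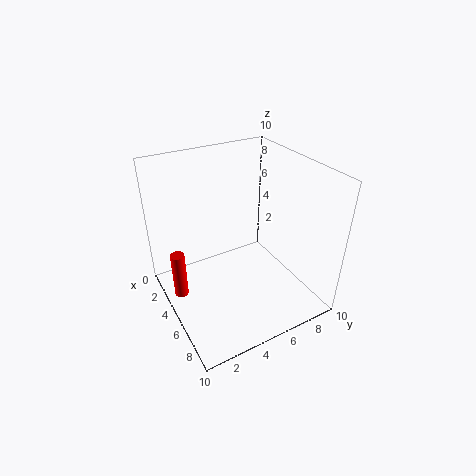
cx = 3.5, cy = 1, cz = 0.5, h = 3.5, color = 'red'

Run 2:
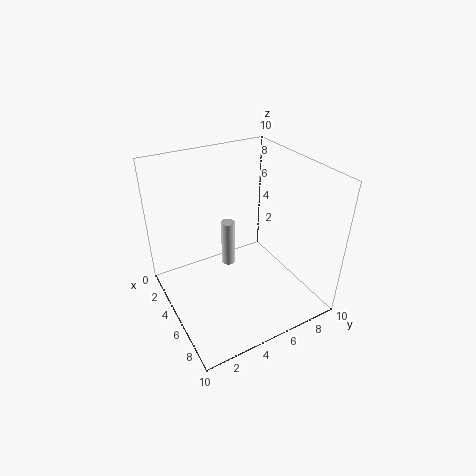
cx = 3.5, cy = 5, cz = 2, h = 3.5, color = 'lightgray'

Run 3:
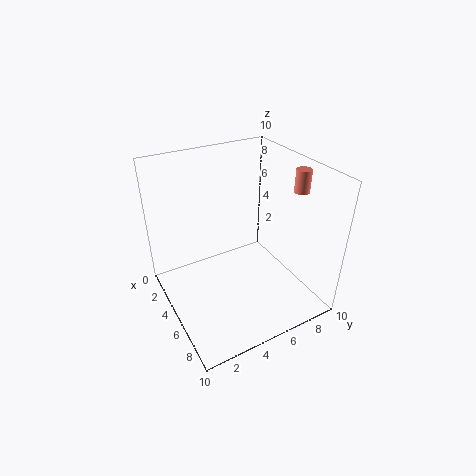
cx = 7, cy = 8.5, cz = 8.5, h = 1.5, color = 'salmon'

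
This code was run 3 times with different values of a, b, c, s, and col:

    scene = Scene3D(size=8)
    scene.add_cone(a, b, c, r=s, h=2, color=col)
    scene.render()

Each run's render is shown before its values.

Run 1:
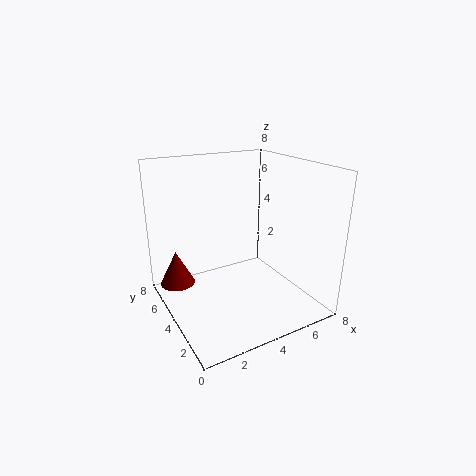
a = 1, b = 6, c = 1, s = 1, col = 'maroon'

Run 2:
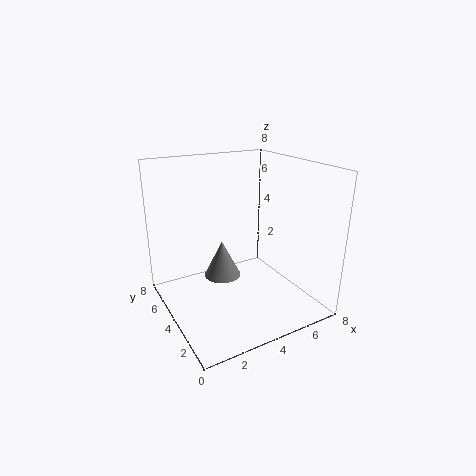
a = 3, b = 4, c = 2, s = 1, col = 'gray'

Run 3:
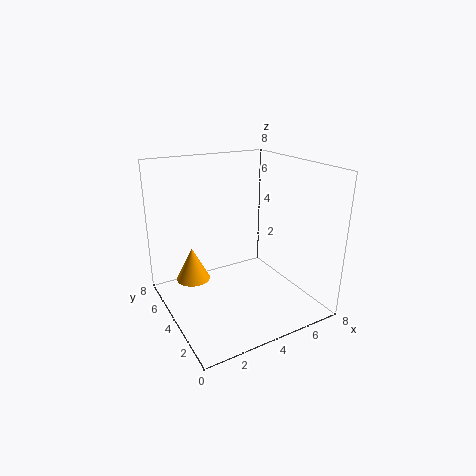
a = 2, b = 6, c = 1, s = 1, col = 'orange'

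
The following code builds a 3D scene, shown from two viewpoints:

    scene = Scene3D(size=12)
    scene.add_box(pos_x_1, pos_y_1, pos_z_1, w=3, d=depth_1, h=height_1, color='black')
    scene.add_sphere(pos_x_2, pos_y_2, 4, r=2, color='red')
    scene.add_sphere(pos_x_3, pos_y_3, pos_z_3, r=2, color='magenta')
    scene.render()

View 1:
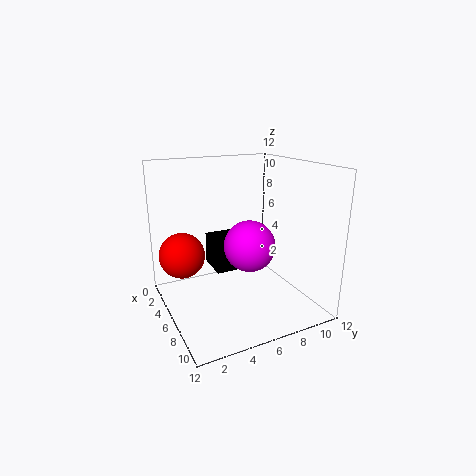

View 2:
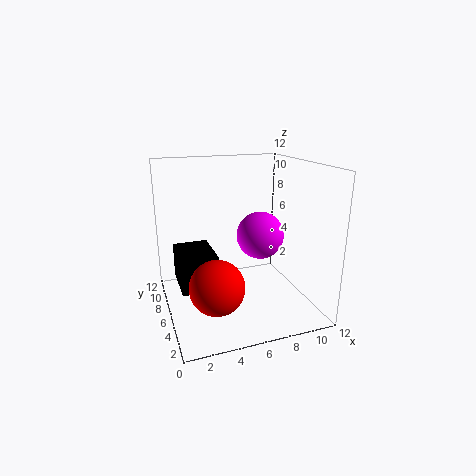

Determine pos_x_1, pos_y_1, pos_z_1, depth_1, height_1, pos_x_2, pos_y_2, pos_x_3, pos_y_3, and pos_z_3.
pos_x_1 = 1
pos_y_1 = 5
pos_z_1 = 2
depth_1 = 4
height_1 = 3
pos_x_2 = 3
pos_y_2 = 2
pos_x_3 = 8
pos_y_3 = 6
pos_z_3 = 6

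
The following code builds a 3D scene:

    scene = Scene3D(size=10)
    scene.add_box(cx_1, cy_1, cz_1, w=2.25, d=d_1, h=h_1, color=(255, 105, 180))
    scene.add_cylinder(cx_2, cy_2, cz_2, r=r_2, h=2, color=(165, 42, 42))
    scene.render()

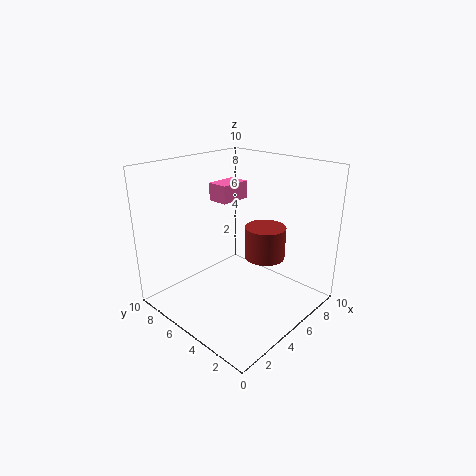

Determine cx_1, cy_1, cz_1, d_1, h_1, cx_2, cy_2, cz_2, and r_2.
cx_1 = 4.75; cy_1 = 6; cz_1 = 7.25; d_1 = 1.5; h_1 = 1.25; cx_2 = 4.5; cy_2 = 2.25; cz_2 = 4.75; r_2 = 1.25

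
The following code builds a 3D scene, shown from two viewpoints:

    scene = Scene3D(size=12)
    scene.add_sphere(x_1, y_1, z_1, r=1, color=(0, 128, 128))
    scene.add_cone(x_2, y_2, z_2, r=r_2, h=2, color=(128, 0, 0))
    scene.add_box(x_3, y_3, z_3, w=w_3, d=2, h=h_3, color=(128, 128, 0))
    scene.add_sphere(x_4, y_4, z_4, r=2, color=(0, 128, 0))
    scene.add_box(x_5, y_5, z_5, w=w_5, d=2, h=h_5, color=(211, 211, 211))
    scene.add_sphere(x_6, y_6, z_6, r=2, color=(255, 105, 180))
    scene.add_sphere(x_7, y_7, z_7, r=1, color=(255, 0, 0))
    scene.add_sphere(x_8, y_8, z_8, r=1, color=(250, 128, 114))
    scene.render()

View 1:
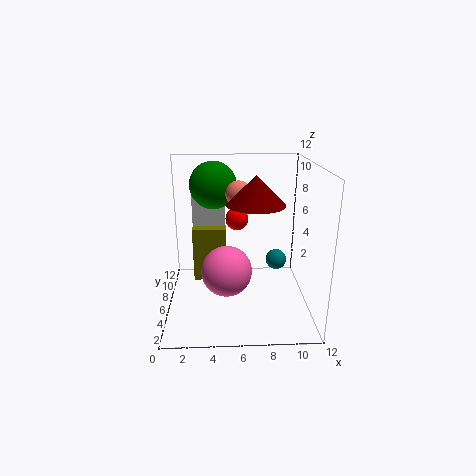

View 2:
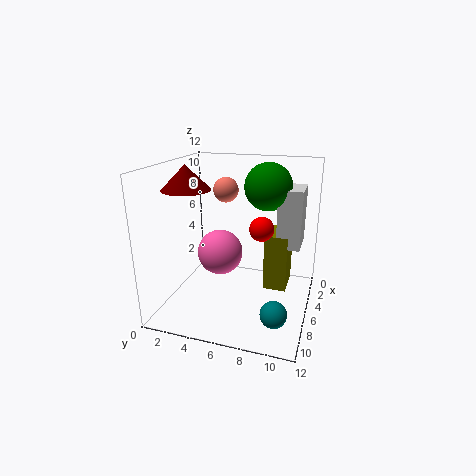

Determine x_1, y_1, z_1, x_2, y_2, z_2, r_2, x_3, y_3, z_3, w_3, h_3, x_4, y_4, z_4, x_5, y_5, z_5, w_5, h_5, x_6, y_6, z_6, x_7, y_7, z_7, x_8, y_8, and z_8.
x_1 = 10
y_1 = 10
z_1 = 2
x_2 = 7
y_2 = 2
z_2 = 10
r_2 = 2
x_3 = 2
y_3 = 8
z_3 = 1
w_3 = 3
h_3 = 5
x_4 = 4
y_4 = 8
z_4 = 10
x_5 = 2
y_5 = 9
z_5 = 5
w_5 = 3
h_5 = 5
x_6 = 5
y_6 = 4
z_6 = 4
x_7 = 6
y_7 = 8
z_7 = 7
x_8 = 6
y_8 = 5
z_8 = 10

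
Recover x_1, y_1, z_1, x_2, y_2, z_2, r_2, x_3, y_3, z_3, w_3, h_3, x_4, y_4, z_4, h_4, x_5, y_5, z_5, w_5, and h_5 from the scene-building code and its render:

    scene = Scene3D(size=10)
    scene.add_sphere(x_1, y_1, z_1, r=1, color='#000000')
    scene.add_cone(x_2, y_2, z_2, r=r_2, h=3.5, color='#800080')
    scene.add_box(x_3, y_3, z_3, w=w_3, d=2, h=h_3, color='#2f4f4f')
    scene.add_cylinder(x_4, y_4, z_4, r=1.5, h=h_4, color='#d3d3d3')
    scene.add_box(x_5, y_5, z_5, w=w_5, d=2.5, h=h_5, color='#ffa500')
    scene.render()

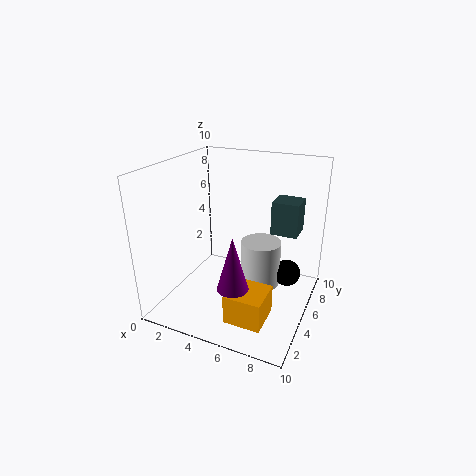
x_1 = 8, y_1 = 7.5, z_1 = 1.5, x_2 = 6, y_2 = 2, z_2 = 3, r_2 = 1, x_3 = 6.5, y_3 = 7.5, z_3 = 4.5, w_3 = 2, h_3 = 2.5, x_4 = 6, y_4 = 7, z_4 = 0.5, h_4 = 3.5, x_5 = 5.5, y_5 = 1.5, z_5 = 0.5, w_5 = 2.5, h_5 = 2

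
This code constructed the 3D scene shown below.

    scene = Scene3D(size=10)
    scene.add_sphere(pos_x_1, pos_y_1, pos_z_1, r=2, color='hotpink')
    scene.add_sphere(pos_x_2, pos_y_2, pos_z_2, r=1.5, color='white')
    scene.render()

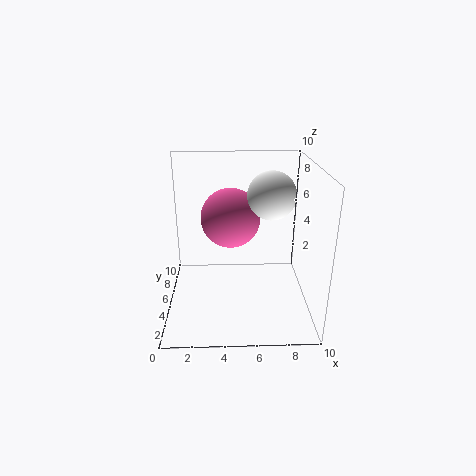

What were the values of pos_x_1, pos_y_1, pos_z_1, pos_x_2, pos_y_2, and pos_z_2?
pos_x_1 = 4.5
pos_y_1 = 5
pos_z_1 = 6.5
pos_x_2 = 7
pos_y_2 = 3.5
pos_z_2 = 8.5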